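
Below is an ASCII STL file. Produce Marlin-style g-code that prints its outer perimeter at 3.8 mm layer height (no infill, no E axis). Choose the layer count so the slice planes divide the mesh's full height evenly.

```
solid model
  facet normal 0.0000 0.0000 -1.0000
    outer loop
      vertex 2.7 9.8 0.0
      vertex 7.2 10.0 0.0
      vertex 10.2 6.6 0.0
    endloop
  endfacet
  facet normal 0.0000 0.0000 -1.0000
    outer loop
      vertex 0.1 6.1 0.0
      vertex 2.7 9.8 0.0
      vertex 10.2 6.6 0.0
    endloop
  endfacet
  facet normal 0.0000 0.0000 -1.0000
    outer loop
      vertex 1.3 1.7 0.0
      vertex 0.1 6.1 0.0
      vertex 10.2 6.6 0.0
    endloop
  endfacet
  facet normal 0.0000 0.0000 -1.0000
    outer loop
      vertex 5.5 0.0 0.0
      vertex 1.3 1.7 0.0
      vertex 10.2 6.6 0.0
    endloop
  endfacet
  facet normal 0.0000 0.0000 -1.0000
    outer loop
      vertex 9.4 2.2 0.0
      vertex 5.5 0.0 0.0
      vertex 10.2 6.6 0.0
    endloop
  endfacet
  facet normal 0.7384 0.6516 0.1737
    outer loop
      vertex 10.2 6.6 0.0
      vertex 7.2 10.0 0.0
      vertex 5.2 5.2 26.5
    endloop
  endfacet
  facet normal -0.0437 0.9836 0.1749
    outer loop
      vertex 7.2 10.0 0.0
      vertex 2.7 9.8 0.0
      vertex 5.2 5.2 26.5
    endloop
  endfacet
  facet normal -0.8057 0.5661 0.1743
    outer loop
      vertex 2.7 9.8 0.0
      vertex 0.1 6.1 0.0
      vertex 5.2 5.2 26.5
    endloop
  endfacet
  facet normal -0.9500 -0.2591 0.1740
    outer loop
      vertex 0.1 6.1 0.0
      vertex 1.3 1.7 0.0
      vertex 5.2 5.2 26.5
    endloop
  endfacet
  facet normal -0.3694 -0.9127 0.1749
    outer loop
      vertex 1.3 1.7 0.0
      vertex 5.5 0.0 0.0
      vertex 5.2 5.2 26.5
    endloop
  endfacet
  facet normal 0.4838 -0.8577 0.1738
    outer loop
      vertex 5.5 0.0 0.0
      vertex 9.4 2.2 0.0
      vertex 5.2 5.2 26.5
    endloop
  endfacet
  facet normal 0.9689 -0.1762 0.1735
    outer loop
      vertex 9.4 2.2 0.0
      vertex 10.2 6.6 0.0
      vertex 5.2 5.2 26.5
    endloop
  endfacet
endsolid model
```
; perimeter-only toolpath
G21 ; units = mm
G90 ; absolute positioning
G28 ; home
; layer 1
G0 Z3.8
G0 X9.5 Y6.4
G1 X6.9 Y9.3
G1 X3.1 Y9.1
G1 X0.8 Y6.0
G1 X1.9 Y2.2
G1 X5.5 Y0.7
G1 X8.8 Y2.6
G1 X9.5 Y6.4
; layer 2
G0 Z7.6
G0 X8.8 Y6.2
G1 X6.6 Y8.6
G1 X3.4 Y8.5
G1 X1.6 Y5.8
G1 X2.4 Y2.7
G1 X5.4 Y1.5
G1 X8.2 Y3.1
G1 X8.8 Y6.2
; layer 3
G0 Z11.4
G0 X8.1 Y6.0
G1 X6.3 Y7.9
G1 X3.8 Y7.8
G1 X2.3 Y5.7
G1 X3.0 Y3.2
G1 X5.4 Y2.2
G1 X7.6 Y3.5
G1 X8.1 Y6.0
; layer 4
G0 Z15.1
G0 X7.3 Y5.8
G1 X6.1 Y7.3
G1 X4.1 Y7.2
G1 X3.0 Y5.6
G1 X3.5 Y3.7
G1 X5.3 Y3.0
G1 X7.0 Y3.9
G1 X7.3 Y5.8
; layer 5
G0 Z18.9
G0 X6.6 Y5.6
G1 X5.8 Y6.6
G1 X4.5 Y6.5
G1 X3.7 Y5.5
G1 X4.1 Y4.2
G1 X5.3 Y3.7
G1 X6.4 Y4.3
G1 X6.6 Y5.6
; layer 6
G0 Z22.7
G0 X5.9 Y5.4
G1 X5.5 Y5.9
G1 X4.8 Y5.9
G1 X4.5 Y5.3
G1 X4.6 Y4.7
G1 X5.2 Y4.5
G1 X5.8 Y4.8
G1 X5.9 Y5.4
M2 ; end

The solid is a regular 7-sided pyramid, base circumscribed radius ≈ 5.2 mm, apex at z ≈ 26.5 mm. Slicing at Δz = 3.8 mm — 7 equal slices spanning the solid's height, so layer i sits at z = i·h/7 — gives 6 non-empty perimeters. Each is a 7-segment closed polygon; G0 lifts to the layer z and rapids to the start vertex, then G1 traces the edges. The cross-section shrinks linearly with z (the slice at the apex is degenerate and omitted).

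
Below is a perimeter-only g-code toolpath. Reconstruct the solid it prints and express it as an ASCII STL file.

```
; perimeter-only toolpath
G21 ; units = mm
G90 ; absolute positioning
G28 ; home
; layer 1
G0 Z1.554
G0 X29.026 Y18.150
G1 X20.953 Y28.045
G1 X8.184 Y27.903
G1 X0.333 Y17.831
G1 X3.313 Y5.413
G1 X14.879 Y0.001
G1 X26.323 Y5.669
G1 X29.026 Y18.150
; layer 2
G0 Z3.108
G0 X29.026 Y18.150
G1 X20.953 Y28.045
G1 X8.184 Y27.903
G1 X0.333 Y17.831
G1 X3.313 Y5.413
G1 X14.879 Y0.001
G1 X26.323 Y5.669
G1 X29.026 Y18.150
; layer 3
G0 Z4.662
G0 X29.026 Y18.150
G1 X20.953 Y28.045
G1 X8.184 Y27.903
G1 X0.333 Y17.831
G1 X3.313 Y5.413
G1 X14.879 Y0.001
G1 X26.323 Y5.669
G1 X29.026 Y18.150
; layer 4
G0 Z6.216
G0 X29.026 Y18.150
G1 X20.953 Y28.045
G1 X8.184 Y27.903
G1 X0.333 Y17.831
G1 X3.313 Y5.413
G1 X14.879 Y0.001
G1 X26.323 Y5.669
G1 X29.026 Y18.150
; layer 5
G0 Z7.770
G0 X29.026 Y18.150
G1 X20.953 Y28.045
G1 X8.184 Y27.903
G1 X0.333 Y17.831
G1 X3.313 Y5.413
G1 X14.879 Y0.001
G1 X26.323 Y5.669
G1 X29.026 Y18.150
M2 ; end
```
solid part
  facet normal 0.0000 0.0000 -1.0000
    outer loop
      vertex 8.184 27.903 0.000
      vertex 20.953 28.045 0.000
      vertex 29.026 18.150 0.000
    endloop
  endfacet
  facet normal 0.0000 0.0000 -1.0000
    outer loop
      vertex 0.333 17.831 0.000
      vertex 8.184 27.903 0.000
      vertex 29.026 18.150 0.000
    endloop
  endfacet
  facet normal 0.0000 0.0000 -1.0000
    outer loop
      vertex 3.313 5.413 0.000
      vertex 0.333 17.831 0.000
      vertex 29.026 18.150 0.000
    endloop
  endfacet
  facet normal 0.0000 0.0000 -1.0000
    outer loop
      vertex 14.879 0.001 0.000
      vertex 3.313 5.413 0.000
      vertex 29.026 18.150 0.000
    endloop
  endfacet
  facet normal 0.0000 0.0000 -1.0000
    outer loop
      vertex 26.323 5.669 0.000
      vertex 14.879 0.001 0.000
      vertex 29.026 18.150 0.000
    endloop
  endfacet
  facet normal 0.0000 0.0000 1.0000
    outer loop
      vertex 29.026 18.150 7.770
      vertex 20.953 28.045 7.770
      vertex 8.184 27.903 7.770
    endloop
  endfacet
  facet normal 0.0000 0.0000 1.0000
    outer loop
      vertex 29.026 18.150 7.770
      vertex 8.184 27.903 7.770
      vertex 0.333 17.831 7.770
    endloop
  endfacet
  facet normal 0.0000 0.0000 1.0000
    outer loop
      vertex 29.026 18.150 7.770
      vertex 0.333 17.831 7.770
      vertex 3.313 5.413 7.770
    endloop
  endfacet
  facet normal 0.0000 0.0000 1.0000
    outer loop
      vertex 29.026 18.150 7.770
      vertex 3.313 5.413 7.770
      vertex 14.879 0.001 7.770
    endloop
  endfacet
  facet normal 0.0000 0.0000 1.0000
    outer loop
      vertex 29.026 18.150 7.770
      vertex 14.879 0.001 7.770
      vertex 26.323 5.669 7.770
    endloop
  endfacet
  facet normal 0.7748 0.6322 0.0000
    outer loop
      vertex 29.026 18.150 0.000
      vertex 20.953 28.045 0.000
      vertex 20.953 28.045 7.770
    endloop
  endfacet
  facet normal 0.7748 0.6322 0.0000
    outer loop
      vertex 29.026 18.150 0.000
      vertex 20.953 28.045 7.770
      vertex 29.026 18.150 7.770
    endloop
  endfacet
  facet normal -0.0111 0.9999 0.0000
    outer loop
      vertex 20.953 28.045 0.000
      vertex 8.184 27.903 0.000
      vertex 8.184 27.903 7.770
    endloop
  endfacet
  facet normal -0.0111 0.9999 0.0000
    outer loop
      vertex 20.953 28.045 0.000
      vertex 8.184 27.903 7.770
      vertex 20.953 28.045 7.770
    endloop
  endfacet
  facet normal -0.7887 0.6148 0.0000
    outer loop
      vertex 8.184 27.903 0.000
      vertex 0.333 17.831 0.000
      vertex 0.333 17.831 7.770
    endloop
  endfacet
  facet normal -0.7887 0.6148 0.0000
    outer loop
      vertex 8.184 27.903 0.000
      vertex 0.333 17.831 7.770
      vertex 8.184 27.903 7.770
    endloop
  endfacet
  facet normal -0.9724 -0.2333 0.0000
    outer loop
      vertex 0.333 17.831 0.000
      vertex 3.313 5.413 0.000
      vertex 3.313 5.413 7.770
    endloop
  endfacet
  facet normal -0.9724 -0.2333 0.0000
    outer loop
      vertex 0.333 17.831 0.000
      vertex 3.313 5.413 7.770
      vertex 0.333 17.831 7.770
    endloop
  endfacet
  facet normal -0.4238 -0.9057 0.0000
    outer loop
      vertex 3.313 5.413 0.000
      vertex 14.879 0.001 0.000
      vertex 14.879 0.001 7.770
    endloop
  endfacet
  facet normal -0.4238 -0.9057 0.0000
    outer loop
      vertex 3.313 5.413 0.000
      vertex 14.879 0.001 7.770
      vertex 3.313 5.413 7.770
    endloop
  endfacet
  facet normal 0.4438 -0.8961 0.0000
    outer loop
      vertex 14.879 0.001 0.000
      vertex 26.323 5.669 0.000
      vertex 26.323 5.669 7.770
    endloop
  endfacet
  facet normal 0.4438 -0.8961 0.0000
    outer loop
      vertex 14.879 0.001 0.000
      vertex 26.323 5.669 7.770
      vertex 14.879 0.001 7.770
    endloop
  endfacet
  facet normal 0.9773 -0.2117 0.0000
    outer loop
      vertex 26.323 5.669 0.000
      vertex 29.026 18.150 0.000
      vertex 29.026 18.150 7.770
    endloop
  endfacet
  facet normal 0.9773 -0.2117 0.0000
    outer loop
      vertex 26.323 5.669 0.000
      vertex 29.026 18.150 7.770
      vertex 26.323 5.669 7.770
    endloop
  endfacet
endsolid part

The G0 Z moves step by Δz≈1.554 mm. Every layer's G1 loop is the same polygon, so the solid is a straight extrusion of it from z=0 to z≈7.77. Closing with flat bottom and top caps and triangulating gives 24 facets — a regular 7-sided prism (a cylinder approximated with 7 flat sides), circumscribed radius ≈ 14.7 mm, height ≈ 7.77 mm.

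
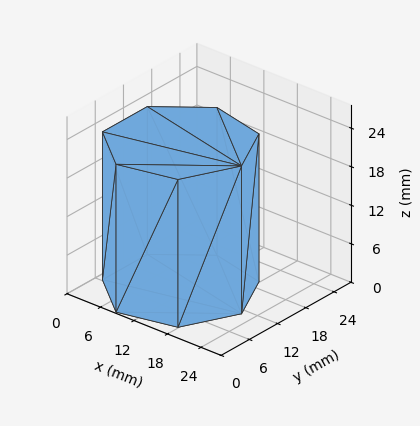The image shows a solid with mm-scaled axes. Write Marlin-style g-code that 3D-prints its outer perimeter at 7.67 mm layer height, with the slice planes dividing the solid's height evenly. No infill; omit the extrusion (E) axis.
Reading the render: the shape is a regular 7-sided prism (a cylinder approximated with 7 flat sides), circumscribed radius ≈ 11 mm, height ≈ 23 mm (dimensions read to the nearest mm from the axis ticks). For the g-code, the solid's height is divided into equal slices at the stated Δz and each level perimeter traced with G1 moves after a G0 lift.

; perimeter-only toolpath
G21 ; units = mm
G90 ; absolute positioning
G28 ; home
; layer 1
G0 Z7.67
G0 X22.00 Y11.00
G1 X17.86 Y19.60
G1 X8.55 Y21.72
G1 X1.09 Y15.77
G1 X1.09 Y6.23
G1 X8.55 Y0.28
G1 X17.86 Y2.40
G1 X22.00 Y11.00
; layer 2
G0 Z15.33
G0 X22.00 Y11.00
G1 X17.86 Y19.60
G1 X8.55 Y21.72
G1 X1.09 Y15.77
G1 X1.09 Y6.23
G1 X8.55 Y0.28
G1 X17.86 Y2.40
G1 X22.00 Y11.00
; layer 3
G0 Z23.00
G0 X22.00 Y11.00
G1 X17.86 Y19.60
G1 X8.55 Y21.72
G1 X1.09 Y15.77
G1 X1.09 Y6.23
G1 X8.55 Y0.28
G1 X17.86 Y2.40
G1 X22.00 Y11.00
M2 ; end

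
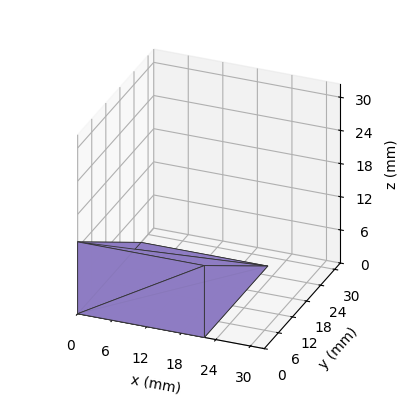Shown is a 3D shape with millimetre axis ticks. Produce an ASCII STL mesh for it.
Reading the render: the shape is a wedge (ramp): 22 × 27 mm base, rising to 13 mm along the y=0 edge and sloping linearly to z=0 at y=27 (dimensions read to the nearest mm from the axis ticks). For the STL, each face is triangulated and given an outward normal.

solid part
  facet normal 0.0000 0.0000 -1.0000
    outer loop
      vertex 22.0 27.0 0.0
      vertex 22.0 0.0 0.0
      vertex 0.0 0.0 0.0
    endloop
  endfacet
  facet normal 0.0000 0.0000 -1.0000
    outer loop
      vertex 0.0 27.0 0.0
      vertex 22.0 27.0 0.0
      vertex 0.0 0.0 0.0
    endloop
  endfacet
  facet normal 0.0000 -1.0000 0.0000
    outer loop
      vertex 0.0 0.0 0.0
      vertex 22.0 0.0 0.0
      vertex 22.0 0.0 13.0
    endloop
  endfacet
  facet normal 0.0000 -1.0000 0.0000
    outer loop
      vertex 0.0 0.0 0.0
      vertex 22.0 0.0 13.0
      vertex 0.0 0.0 13.0
    endloop
  endfacet
  facet normal 0.0000 0.4338 0.9010
    outer loop
      vertex 0.0 0.0 13.0
      vertex 22.0 0.0 13.0
      vertex 22.0 27.0 0.0
    endloop
  endfacet
  facet normal 0.0000 0.4338 0.9010
    outer loop
      vertex 0.0 0.0 13.0
      vertex 22.0 27.0 0.0
      vertex 0.0 27.0 0.0
    endloop
  endfacet
  facet normal -1.0000 0.0000 0.0000
    outer loop
      vertex 0.0 0.0 13.0
      vertex 0.0 27.0 0.0
      vertex 0.0 0.0 0.0
    endloop
  endfacet
  facet normal 1.0000 0.0000 0.0000
    outer loop
      vertex 22.0 0.0 0.0
      vertex 22.0 27.0 0.0
      vertex 22.0 0.0 13.0
    endloop
  endfacet
endsolid part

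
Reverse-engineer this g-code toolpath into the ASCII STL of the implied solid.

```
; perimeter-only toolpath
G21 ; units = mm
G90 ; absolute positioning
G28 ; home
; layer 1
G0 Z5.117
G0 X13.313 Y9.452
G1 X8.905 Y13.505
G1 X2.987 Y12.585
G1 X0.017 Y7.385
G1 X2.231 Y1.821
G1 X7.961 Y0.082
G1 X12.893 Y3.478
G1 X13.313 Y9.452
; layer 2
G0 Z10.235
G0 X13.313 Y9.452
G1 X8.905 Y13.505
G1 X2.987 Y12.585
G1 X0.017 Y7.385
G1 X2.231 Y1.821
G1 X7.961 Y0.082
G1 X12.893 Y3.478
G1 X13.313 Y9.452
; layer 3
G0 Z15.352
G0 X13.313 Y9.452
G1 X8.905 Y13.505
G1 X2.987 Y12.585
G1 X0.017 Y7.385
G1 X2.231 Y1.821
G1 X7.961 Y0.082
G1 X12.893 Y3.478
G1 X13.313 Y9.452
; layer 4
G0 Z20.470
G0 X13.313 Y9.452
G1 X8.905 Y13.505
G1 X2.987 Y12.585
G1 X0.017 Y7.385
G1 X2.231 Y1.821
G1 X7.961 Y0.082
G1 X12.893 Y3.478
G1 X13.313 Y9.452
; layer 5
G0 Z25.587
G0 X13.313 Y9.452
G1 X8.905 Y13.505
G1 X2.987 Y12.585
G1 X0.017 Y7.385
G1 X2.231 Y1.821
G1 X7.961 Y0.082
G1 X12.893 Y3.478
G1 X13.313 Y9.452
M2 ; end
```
solid part
  facet normal 0.0000 0.0000 -1.0000
    outer loop
      vertex 2.987 12.585 0.000
      vertex 8.905 13.505 0.000
      vertex 13.313 9.452 0.000
    endloop
  endfacet
  facet normal 0.0000 0.0000 -1.0000
    outer loop
      vertex 0.017 7.385 0.000
      vertex 2.987 12.585 0.000
      vertex 13.313 9.452 0.000
    endloop
  endfacet
  facet normal 0.0000 0.0000 -1.0000
    outer loop
      vertex 2.231 1.821 0.000
      vertex 0.017 7.385 0.000
      vertex 13.313 9.452 0.000
    endloop
  endfacet
  facet normal 0.0000 0.0000 -1.0000
    outer loop
      vertex 7.961 0.082 0.000
      vertex 2.231 1.821 0.000
      vertex 13.313 9.452 0.000
    endloop
  endfacet
  facet normal 0.0000 0.0000 -1.0000
    outer loop
      vertex 12.893 3.478 0.000
      vertex 7.961 0.082 0.000
      vertex 13.313 9.452 0.000
    endloop
  endfacet
  facet normal 0.0000 0.0000 1.0000
    outer loop
      vertex 13.313 9.452 25.587
      vertex 8.905 13.505 25.587
      vertex 2.987 12.585 25.587
    endloop
  endfacet
  facet normal 0.0000 0.0000 1.0000
    outer loop
      vertex 13.313 9.452 25.587
      vertex 2.987 12.585 25.587
      vertex 0.017 7.385 25.587
    endloop
  endfacet
  facet normal 0.0000 0.0000 1.0000
    outer loop
      vertex 13.313 9.452 25.587
      vertex 0.017 7.385 25.587
      vertex 2.231 1.821 25.587
    endloop
  endfacet
  facet normal 0.0000 0.0000 1.0000
    outer loop
      vertex 13.313 9.452 25.587
      vertex 2.231 1.821 25.587
      vertex 7.961 0.082 25.587
    endloop
  endfacet
  facet normal 0.0000 0.0000 1.0000
    outer loop
      vertex 13.313 9.452 25.587
      vertex 7.961 0.082 25.587
      vertex 12.893 3.478 25.587
    endloop
  endfacet
  facet normal 0.6768 0.7361 0.0000
    outer loop
      vertex 13.313 9.452 0.000
      vertex 8.905 13.505 0.000
      vertex 8.905 13.505 25.587
    endloop
  endfacet
  facet normal 0.6768 0.7361 0.0000
    outer loop
      vertex 13.313 9.452 0.000
      vertex 8.905 13.505 25.587
      vertex 13.313 9.452 25.587
    endloop
  endfacet
  facet normal -0.1536 0.9881 0.0000
    outer loop
      vertex 8.905 13.505 0.000
      vertex 2.987 12.585 0.000
      vertex 2.987 12.585 25.587
    endloop
  endfacet
  facet normal -0.1536 0.9881 0.0000
    outer loop
      vertex 8.905 13.505 0.000
      vertex 2.987 12.585 25.587
      vertex 8.905 13.505 25.587
    endloop
  endfacet
  facet normal -0.8683 0.4960 0.0000
    outer loop
      vertex 2.987 12.585 0.000
      vertex 0.017 7.385 0.000
      vertex 0.017 7.385 25.587
    endloop
  endfacet
  facet normal -0.8683 0.4960 0.0000
    outer loop
      vertex 2.987 12.585 0.000
      vertex 0.017 7.385 25.587
      vertex 2.987 12.585 25.587
    endloop
  endfacet
  facet normal -0.9291 -0.3697 0.0000
    outer loop
      vertex 0.017 7.385 0.000
      vertex 2.231 1.821 0.000
      vertex 2.231 1.821 25.587
    endloop
  endfacet
  facet normal -0.9291 -0.3697 0.0000
    outer loop
      vertex 0.017 7.385 0.000
      vertex 2.231 1.821 25.587
      vertex 0.017 7.385 25.587
    endloop
  endfacet
  facet normal -0.2904 -0.9569 0.0000
    outer loop
      vertex 2.231 1.821 0.000
      vertex 7.961 0.082 0.000
      vertex 7.961 0.082 25.587
    endloop
  endfacet
  facet normal -0.2904 -0.9569 0.0000
    outer loop
      vertex 2.231 1.821 0.000
      vertex 7.961 0.082 25.587
      vertex 2.231 1.821 25.587
    endloop
  endfacet
  facet normal 0.5671 -0.8236 0.0000
    outer loop
      vertex 7.961 0.082 0.000
      vertex 12.893 3.478 0.000
      vertex 12.893 3.478 25.587
    endloop
  endfacet
  facet normal 0.5671 -0.8236 0.0000
    outer loop
      vertex 7.961 0.082 0.000
      vertex 12.893 3.478 25.587
      vertex 7.961 0.082 25.587
    endloop
  endfacet
  facet normal 0.9975 -0.0701 0.0000
    outer loop
      vertex 12.893 3.478 0.000
      vertex 13.313 9.452 0.000
      vertex 13.313 9.452 25.587
    endloop
  endfacet
  facet normal 0.9975 -0.0701 0.0000
    outer loop
      vertex 12.893 3.478 0.000
      vertex 13.313 9.452 25.587
      vertex 12.893 3.478 25.587
    endloop
  endfacet
endsolid part

The G0 Z moves step by Δz≈5.117 mm. Every layer's G1 loop is the same polygon, so the solid is a straight extrusion of it from z=0 to z≈25.6. Closing with flat bottom and top caps and triangulating gives 24 facets — a regular 7-sided prism (a cylinder approximated with 7 flat sides), circumscribed radius ≈ 6.9 mm, height ≈ 25.6 mm.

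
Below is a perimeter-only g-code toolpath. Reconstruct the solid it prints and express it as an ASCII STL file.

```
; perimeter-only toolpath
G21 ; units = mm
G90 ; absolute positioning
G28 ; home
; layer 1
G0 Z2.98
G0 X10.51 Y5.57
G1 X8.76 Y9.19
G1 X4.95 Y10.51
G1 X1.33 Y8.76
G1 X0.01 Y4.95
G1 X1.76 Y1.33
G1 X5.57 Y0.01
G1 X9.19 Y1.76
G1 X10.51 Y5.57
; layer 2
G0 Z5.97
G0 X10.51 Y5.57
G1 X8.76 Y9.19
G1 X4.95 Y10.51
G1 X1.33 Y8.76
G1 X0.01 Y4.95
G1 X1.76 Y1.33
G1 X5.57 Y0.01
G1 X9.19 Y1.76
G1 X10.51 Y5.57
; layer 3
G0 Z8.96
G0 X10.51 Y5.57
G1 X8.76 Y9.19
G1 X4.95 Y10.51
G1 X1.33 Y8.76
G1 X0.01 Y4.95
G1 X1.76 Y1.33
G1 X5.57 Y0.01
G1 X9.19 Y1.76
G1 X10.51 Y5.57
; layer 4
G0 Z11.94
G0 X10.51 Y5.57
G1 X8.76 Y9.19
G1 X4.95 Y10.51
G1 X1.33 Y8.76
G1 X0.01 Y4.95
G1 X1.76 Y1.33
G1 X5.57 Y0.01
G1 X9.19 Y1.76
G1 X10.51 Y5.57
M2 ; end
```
solid part
  facet normal 0.0000 0.0000 -1.0000
    outer loop
      vertex 4.95 10.51 0.00
      vertex 8.76 9.19 0.00
      vertex 10.51 5.57 0.00
    endloop
  endfacet
  facet normal 0.0000 0.0000 -1.0000
    outer loop
      vertex 1.33 8.76 0.00
      vertex 4.95 10.51 0.00
      vertex 10.51 5.57 0.00
    endloop
  endfacet
  facet normal 0.0000 0.0000 -1.0000
    outer loop
      vertex 0.01 4.95 0.00
      vertex 1.33 8.76 0.00
      vertex 10.51 5.57 0.00
    endloop
  endfacet
  facet normal 0.0000 0.0000 -1.0000
    outer loop
      vertex 1.76 1.33 0.00
      vertex 0.01 4.95 0.00
      vertex 10.51 5.57 0.00
    endloop
  endfacet
  facet normal 0.0000 0.0000 -1.0000
    outer loop
      vertex 5.57 0.01 0.00
      vertex 1.76 1.33 0.00
      vertex 10.51 5.57 0.00
    endloop
  endfacet
  facet normal 0.0000 0.0000 -1.0000
    outer loop
      vertex 9.19 1.76 0.00
      vertex 5.57 0.01 0.00
      vertex 10.51 5.57 0.00
    endloop
  endfacet
  facet normal 0.0000 0.0000 1.0000
    outer loop
      vertex 10.51 5.57 11.94
      vertex 8.76 9.19 11.94
      vertex 4.95 10.51 11.94
    endloop
  endfacet
  facet normal 0.0000 0.0000 1.0000
    outer loop
      vertex 10.51 5.57 11.94
      vertex 4.95 10.51 11.94
      vertex 1.33 8.76 11.94
    endloop
  endfacet
  facet normal 0.0000 0.0000 1.0000
    outer loop
      vertex 10.51 5.57 11.94
      vertex 1.33 8.76 11.94
      vertex 0.01 4.95 11.94
    endloop
  endfacet
  facet normal 0.0000 0.0000 1.0000
    outer loop
      vertex 10.51 5.57 11.94
      vertex 0.01 4.95 11.94
      vertex 1.76 1.33 11.94
    endloop
  endfacet
  facet normal 0.0000 0.0000 1.0000
    outer loop
      vertex 10.51 5.57 11.94
      vertex 1.76 1.33 11.94
      vertex 5.57 0.01 11.94
    endloop
  endfacet
  facet normal 0.0000 0.0000 1.0000
    outer loop
      vertex 10.51 5.57 11.94
      vertex 5.57 0.01 11.94
      vertex 9.19 1.76 11.94
    endloop
  endfacet
  facet normal 0.9003 0.4352 0.0000
    outer loop
      vertex 10.51 5.57 0.00
      vertex 8.76 9.19 0.00
      vertex 8.76 9.19 11.94
    endloop
  endfacet
  facet normal 0.9003 0.4352 0.0000
    outer loop
      vertex 10.51 5.57 0.00
      vertex 8.76 9.19 11.94
      vertex 10.51 5.57 11.94
    endloop
  endfacet
  facet normal 0.3274 0.9449 0.0000
    outer loop
      vertex 8.76 9.19 0.00
      vertex 4.95 10.51 0.00
      vertex 4.95 10.51 11.94
    endloop
  endfacet
  facet normal 0.3274 0.9449 0.0000
    outer loop
      vertex 8.76 9.19 0.00
      vertex 4.95 10.51 11.94
      vertex 8.76 9.19 11.94
    endloop
  endfacet
  facet normal -0.4352 0.9003 0.0000
    outer loop
      vertex 4.95 10.51 0.00
      vertex 1.33 8.76 0.00
      vertex 1.33 8.76 11.94
    endloop
  endfacet
  facet normal -0.4352 0.9003 0.0000
    outer loop
      vertex 4.95 10.51 0.00
      vertex 1.33 8.76 11.94
      vertex 4.95 10.51 11.94
    endloop
  endfacet
  facet normal -0.9449 0.3274 0.0000
    outer loop
      vertex 1.33 8.76 0.00
      vertex 0.01 4.95 0.00
      vertex 0.01 4.95 11.94
    endloop
  endfacet
  facet normal -0.9449 0.3274 0.0000
    outer loop
      vertex 1.33 8.76 0.00
      vertex 0.01 4.95 11.94
      vertex 1.33 8.76 11.94
    endloop
  endfacet
  facet normal -0.9003 -0.4352 0.0000
    outer loop
      vertex 0.01 4.95 0.00
      vertex 1.76 1.33 0.00
      vertex 1.76 1.33 11.94
    endloop
  endfacet
  facet normal -0.9003 -0.4352 0.0000
    outer loop
      vertex 0.01 4.95 0.00
      vertex 1.76 1.33 11.94
      vertex 0.01 4.95 11.94
    endloop
  endfacet
  facet normal -0.3274 -0.9449 0.0000
    outer loop
      vertex 1.76 1.33 0.00
      vertex 5.57 0.01 0.00
      vertex 5.57 0.01 11.94
    endloop
  endfacet
  facet normal -0.3274 -0.9449 0.0000
    outer loop
      vertex 1.76 1.33 0.00
      vertex 5.57 0.01 11.94
      vertex 1.76 1.33 11.94
    endloop
  endfacet
  facet normal 0.4352 -0.9003 0.0000
    outer loop
      vertex 5.57 0.01 0.00
      vertex 9.19 1.76 0.00
      vertex 9.19 1.76 11.94
    endloop
  endfacet
  facet normal 0.4352 -0.9003 0.0000
    outer loop
      vertex 5.57 0.01 0.00
      vertex 9.19 1.76 11.94
      vertex 5.57 0.01 11.94
    endloop
  endfacet
  facet normal 0.9449 -0.3274 0.0000
    outer loop
      vertex 9.19 1.76 0.00
      vertex 10.51 5.57 0.00
      vertex 10.51 5.57 11.94
    endloop
  endfacet
  facet normal 0.9449 -0.3274 0.0000
    outer loop
      vertex 9.19 1.76 0.00
      vertex 10.51 5.57 11.94
      vertex 9.19 1.76 11.94
    endloop
  endfacet
endsolid part

The G0 Z moves step by Δz≈2.98 mm. Every layer's G1 loop is the same polygon, so the solid is a straight extrusion of it from z=0 to z≈11.9. Closing with flat bottom and top caps and triangulating gives 28 facets — a regular 8-sided prism (a cylinder approximated with 8 flat sides), circumscribed radius ≈ 5.26 mm, height ≈ 11.9 mm.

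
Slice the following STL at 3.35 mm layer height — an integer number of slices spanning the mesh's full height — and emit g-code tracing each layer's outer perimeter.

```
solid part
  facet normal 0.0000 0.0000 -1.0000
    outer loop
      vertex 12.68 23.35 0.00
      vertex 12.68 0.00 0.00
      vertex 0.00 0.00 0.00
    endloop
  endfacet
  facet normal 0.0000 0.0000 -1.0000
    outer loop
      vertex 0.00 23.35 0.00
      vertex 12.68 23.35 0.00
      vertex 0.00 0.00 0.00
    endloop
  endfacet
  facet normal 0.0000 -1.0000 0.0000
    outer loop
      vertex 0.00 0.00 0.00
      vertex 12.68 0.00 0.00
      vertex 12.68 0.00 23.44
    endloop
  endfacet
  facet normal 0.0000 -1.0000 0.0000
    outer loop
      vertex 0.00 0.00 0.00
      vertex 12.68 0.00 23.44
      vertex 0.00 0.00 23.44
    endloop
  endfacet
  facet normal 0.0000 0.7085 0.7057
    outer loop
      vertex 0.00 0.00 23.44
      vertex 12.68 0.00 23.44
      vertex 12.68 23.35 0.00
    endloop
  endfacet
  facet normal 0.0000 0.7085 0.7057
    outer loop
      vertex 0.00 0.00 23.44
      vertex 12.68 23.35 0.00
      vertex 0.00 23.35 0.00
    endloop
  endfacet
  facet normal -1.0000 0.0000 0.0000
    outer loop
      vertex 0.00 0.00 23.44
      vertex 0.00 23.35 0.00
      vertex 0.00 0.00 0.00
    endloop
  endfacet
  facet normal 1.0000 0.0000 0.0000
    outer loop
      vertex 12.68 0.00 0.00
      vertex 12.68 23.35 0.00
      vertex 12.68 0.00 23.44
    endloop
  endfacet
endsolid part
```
; perimeter-only toolpath
G21 ; units = mm
G90 ; absolute positioning
G28 ; home
; layer 1
G0 Z3.35
G0 X0.00 Y0.00
G1 X12.68 Y0.00
G1 X12.68 Y20.01
G1 X0.00 Y20.01
G1 X0.00 Y0.00
; layer 2
G0 Z6.70
G0 X0.00 Y0.00
G1 X12.68 Y0.00
G1 X12.68 Y16.68
G1 X0.00 Y16.68
G1 X0.00 Y0.00
; layer 3
G0 Z10.05
G0 X0.00 Y0.00
G1 X12.68 Y0.00
G1 X12.68 Y13.34
G1 X0.00 Y13.34
G1 X0.00 Y0.00
; layer 4
G0 Z13.39
G0 X0.00 Y0.00
G1 X12.68 Y0.00
G1 X12.68 Y10.01
G1 X0.00 Y10.01
G1 X0.00 Y0.00
; layer 5
G0 Z16.74
G0 X0.00 Y0.00
G1 X12.68 Y0.00
G1 X12.68 Y6.67
G1 X0.00 Y6.67
G1 X0.00 Y0.00
; layer 6
G0 Z20.09
G0 X0.00 Y0.00
G1 X12.68 Y0.00
G1 X12.68 Y3.34
G1 X0.00 Y3.34
G1 X0.00 Y0.00
M2 ; end

The solid is a wedge (ramp): 12.7 × 23.4 mm base, rising to 23.4 mm along the y=0 edge and sloping linearly to z=0 at y=23.4. Slicing at Δz = 3.35 mm — 7 equal slices spanning the solid's height, so layer i sits at z = i·h/7 — gives 6 non-empty perimeters. Each is a 4-segment closed polygon; G0 lifts to the layer z and rapids to the start vertex, then G1 traces the edges. The cross-section shrinks linearly with z (the slice at the apex is degenerate and omitted).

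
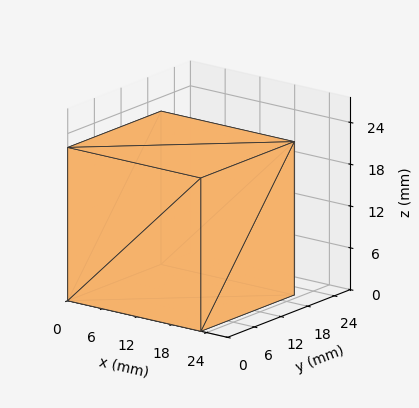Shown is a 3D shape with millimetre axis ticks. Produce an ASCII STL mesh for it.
Reading the render: the shape is a rectangular box, roughly 23 × 21 mm footprint and 22 mm tall (dimensions read to the nearest mm from the axis ticks). For the STL, each face is triangulated and given an outward normal.

solid part
  facet normal 0.0000 0.0000 -1.0000
    outer loop
      vertex 23.0 21.0 0.0
      vertex 23.0 0.0 0.0
      vertex 0.0 0.0 0.0
    endloop
  endfacet
  facet normal 0.0000 0.0000 -1.0000
    outer loop
      vertex 0.0 21.0 0.0
      vertex 23.0 21.0 0.0
      vertex 0.0 0.0 0.0
    endloop
  endfacet
  facet normal 0.0000 0.0000 1.0000
    outer loop
      vertex 0.0 0.0 22.0
      vertex 23.0 0.0 22.0
      vertex 23.0 21.0 22.0
    endloop
  endfacet
  facet normal 0.0000 0.0000 1.0000
    outer loop
      vertex 0.0 0.0 22.0
      vertex 23.0 21.0 22.0
      vertex 0.0 21.0 22.0
    endloop
  endfacet
  facet normal 0.0000 -1.0000 0.0000
    outer loop
      vertex 0.0 0.0 0.0
      vertex 23.0 0.0 0.0
      vertex 23.0 0.0 22.0
    endloop
  endfacet
  facet normal 0.0000 -1.0000 0.0000
    outer loop
      vertex 0.0 0.0 0.0
      vertex 23.0 0.0 22.0
      vertex 0.0 0.0 22.0
    endloop
  endfacet
  facet normal 0.0000 1.0000 0.0000
    outer loop
      vertex 23.0 21.0 22.0
      vertex 23.0 21.0 0.0
      vertex 0.0 21.0 0.0
    endloop
  endfacet
  facet normal 0.0000 1.0000 0.0000
    outer loop
      vertex 0.0 21.0 22.0
      vertex 23.0 21.0 22.0
      vertex 0.0 21.0 0.0
    endloop
  endfacet
  facet normal -1.0000 0.0000 0.0000
    outer loop
      vertex 0.0 21.0 22.0
      vertex 0.0 21.0 0.0
      vertex 0.0 0.0 0.0
    endloop
  endfacet
  facet normal -1.0000 0.0000 0.0000
    outer loop
      vertex 0.0 0.0 22.0
      vertex 0.0 21.0 22.0
      vertex 0.0 0.0 0.0
    endloop
  endfacet
  facet normal 1.0000 0.0000 0.0000
    outer loop
      vertex 23.0 0.0 0.0
      vertex 23.0 21.0 0.0
      vertex 23.0 21.0 22.0
    endloop
  endfacet
  facet normal 1.0000 0.0000 0.0000
    outer loop
      vertex 23.0 0.0 0.0
      vertex 23.0 21.0 22.0
      vertex 23.0 0.0 22.0
    endloop
  endfacet
endsolid part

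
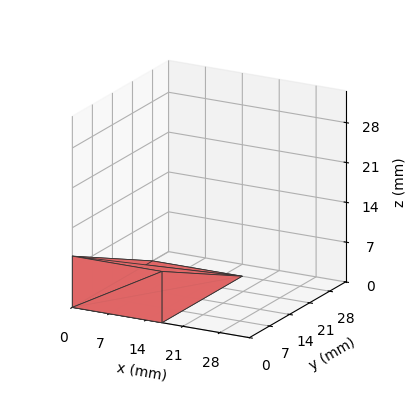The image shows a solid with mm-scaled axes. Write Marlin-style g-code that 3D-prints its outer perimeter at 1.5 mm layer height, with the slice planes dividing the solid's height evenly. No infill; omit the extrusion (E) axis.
Reading the render: the shape is a wedge (ramp): 17 × 28 mm base, rising to 9 mm along the y=0 edge and sloping linearly to z=0 at y=28 (dimensions read to the nearest mm from the axis ticks). For the g-code, the solid's height is divided into equal slices at the stated Δz and each level perimeter traced with G1 moves after a G0 lift.

; perimeter-only toolpath
G21 ; units = mm
G90 ; absolute positioning
G28 ; home
; layer 1
G0 Z1.5
G0 X0.0 Y0.0
G1 X17.0 Y0.0
G1 X17.0 Y23.3
G1 X0.0 Y23.3
G1 X0.0 Y0.0
; layer 2
G0 Z3.0
G0 X0.0 Y0.0
G1 X17.0 Y0.0
G1 X17.0 Y18.7
G1 X0.0 Y18.7
G1 X0.0 Y0.0
; layer 3
G0 Z4.5
G0 X0.0 Y0.0
G1 X17.0 Y0.0
G1 X17.0 Y14.0
G1 X0.0 Y14.0
G1 X0.0 Y0.0
; layer 4
G0 Z6.0
G0 X0.0 Y0.0
G1 X17.0 Y0.0
G1 X17.0 Y9.3
G1 X0.0 Y9.3
G1 X0.0 Y0.0
; layer 5
G0 Z7.5
G0 X0.0 Y0.0
G1 X17.0 Y0.0
G1 X17.0 Y4.7
G1 X0.0 Y4.7
G1 X0.0 Y0.0
M2 ; end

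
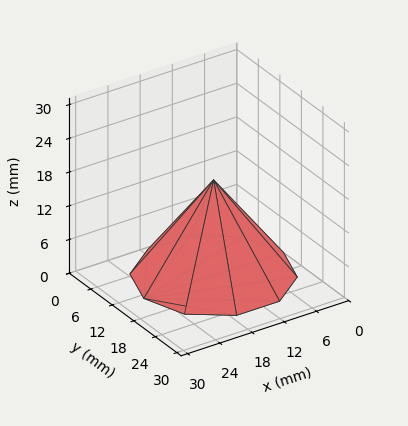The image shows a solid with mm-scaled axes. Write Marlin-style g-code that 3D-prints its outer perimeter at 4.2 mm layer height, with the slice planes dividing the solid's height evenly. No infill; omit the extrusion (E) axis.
Reading the render: the shape is a regular 10-sided pyramid, base circumscribed radius ≈ 13 mm, apex at z ≈ 17 mm (dimensions read to the nearest mm from the axis ticks). For the g-code, the solid's height is divided into equal slices at the stated Δz and each level perimeter traced with G1 moves after a G0 lift.

; perimeter-only toolpath
G21 ; units = mm
G90 ; absolute positioning
G28 ; home
; layer 1
G0 Z4.2
G0 X22.8 Y13.0
G1 X20.9 Y18.7
G1 X16.0 Y22.3
G1 X10.0 Y22.3
G1 X5.1 Y18.7
G1 X3.2 Y13.0
G1 X5.1 Y7.3
G1 X10.0 Y3.7
G1 X16.0 Y3.7
G1 X20.9 Y7.3
G1 X22.8 Y13.0
; layer 2
G0 Z8.5
G0 X19.5 Y13.0
G1 X18.2 Y16.8
G1 X15.0 Y19.2
G1 X11.0 Y19.2
G1 X7.8 Y16.8
G1 X6.5 Y13.0
G1 X7.8 Y9.2
G1 X11.0 Y6.8
G1 X15.0 Y6.8
G1 X18.2 Y9.2
G1 X19.5 Y13.0
; layer 3
G0 Z12.8
G0 X16.2 Y13.0
G1 X15.6 Y14.9
G1 X14.0 Y16.1
G1 X12.0 Y16.1
G1 X10.4 Y14.9
G1 X9.8 Y13.0
G1 X10.4 Y11.1
G1 X12.0 Y9.9
G1 X14.0 Y9.9
G1 X15.6 Y11.1
G1 X16.2 Y13.0
M2 ; end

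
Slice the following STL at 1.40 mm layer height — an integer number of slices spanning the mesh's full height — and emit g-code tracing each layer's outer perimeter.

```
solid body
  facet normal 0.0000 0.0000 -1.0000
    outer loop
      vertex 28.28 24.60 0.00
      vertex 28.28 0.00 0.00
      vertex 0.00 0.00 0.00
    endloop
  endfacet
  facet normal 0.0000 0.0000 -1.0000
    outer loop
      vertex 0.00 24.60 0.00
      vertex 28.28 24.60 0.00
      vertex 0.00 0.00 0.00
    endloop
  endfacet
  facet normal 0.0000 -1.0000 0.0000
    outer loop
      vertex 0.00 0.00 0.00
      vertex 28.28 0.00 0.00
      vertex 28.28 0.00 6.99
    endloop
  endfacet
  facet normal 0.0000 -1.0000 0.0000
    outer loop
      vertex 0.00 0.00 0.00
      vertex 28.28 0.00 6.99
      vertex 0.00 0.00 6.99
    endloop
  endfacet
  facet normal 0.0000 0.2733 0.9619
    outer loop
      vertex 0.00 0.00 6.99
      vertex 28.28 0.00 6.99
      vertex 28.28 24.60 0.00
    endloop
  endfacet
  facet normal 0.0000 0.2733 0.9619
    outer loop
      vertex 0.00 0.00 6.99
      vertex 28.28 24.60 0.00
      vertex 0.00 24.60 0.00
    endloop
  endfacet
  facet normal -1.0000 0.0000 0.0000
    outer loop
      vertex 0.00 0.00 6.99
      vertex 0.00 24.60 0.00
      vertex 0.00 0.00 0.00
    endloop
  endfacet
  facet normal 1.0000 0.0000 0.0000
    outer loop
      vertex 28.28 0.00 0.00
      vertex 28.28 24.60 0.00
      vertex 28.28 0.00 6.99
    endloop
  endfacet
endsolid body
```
; perimeter-only toolpath
G21 ; units = mm
G90 ; absolute positioning
G28 ; home
; layer 1
G0 Z1.40
G0 X0.00 Y0.00
G1 X28.28 Y0.00
G1 X28.28 Y19.68
G1 X0.00 Y19.68
G1 X0.00 Y0.00
; layer 2
G0 Z2.80
G0 X0.00 Y0.00
G1 X28.28 Y0.00
G1 X28.28 Y14.76
G1 X0.00 Y14.76
G1 X0.00 Y0.00
; layer 3
G0 Z4.19
G0 X0.00 Y0.00
G1 X28.28 Y0.00
G1 X28.28 Y9.84
G1 X0.00 Y9.84
G1 X0.00 Y0.00
; layer 4
G0 Z5.59
G0 X0.00 Y0.00
G1 X28.28 Y0.00
G1 X28.28 Y4.92
G1 X0.00 Y4.92
G1 X0.00 Y0.00
M2 ; end

The solid is a wedge (ramp): 28.3 × 24.6 mm base, rising to 6.99 mm along the y=0 edge and sloping linearly to z=0 at y=24.6. Slicing at Δz = 1.40 mm — 5 equal slices spanning the solid's height, so layer i sits at z = i·h/5 — gives 4 non-empty perimeters. Each is a 4-segment closed polygon; G0 lifts to the layer z and rapids to the start vertex, then G1 traces the edges. The cross-section shrinks linearly with z (the slice at the apex is degenerate and omitted).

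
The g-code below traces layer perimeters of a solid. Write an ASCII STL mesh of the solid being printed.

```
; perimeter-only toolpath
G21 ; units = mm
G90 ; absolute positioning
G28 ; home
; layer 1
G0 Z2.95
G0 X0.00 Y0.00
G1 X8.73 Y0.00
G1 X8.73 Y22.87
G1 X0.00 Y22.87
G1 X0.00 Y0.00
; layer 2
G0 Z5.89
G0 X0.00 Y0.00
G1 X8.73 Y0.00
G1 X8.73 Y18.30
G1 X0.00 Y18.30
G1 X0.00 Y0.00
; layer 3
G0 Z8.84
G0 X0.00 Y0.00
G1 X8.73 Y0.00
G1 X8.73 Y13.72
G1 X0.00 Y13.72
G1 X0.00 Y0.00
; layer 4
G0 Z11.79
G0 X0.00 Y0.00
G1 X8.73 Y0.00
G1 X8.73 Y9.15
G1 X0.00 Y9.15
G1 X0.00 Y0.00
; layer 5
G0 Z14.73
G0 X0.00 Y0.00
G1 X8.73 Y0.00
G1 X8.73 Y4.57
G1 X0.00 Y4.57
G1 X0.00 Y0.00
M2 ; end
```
solid part
  facet normal 0.0000 0.0000 -1.0000
    outer loop
      vertex 8.73 27.45 0.00
      vertex 8.73 0.00 0.00
      vertex 0.00 0.00 0.00
    endloop
  endfacet
  facet normal 0.0000 0.0000 -1.0000
    outer loop
      vertex 0.00 27.45 0.00
      vertex 8.73 27.45 0.00
      vertex 0.00 0.00 0.00
    endloop
  endfacet
  facet normal 0.0000 -1.0000 0.0000
    outer loop
      vertex 0.00 0.00 0.00
      vertex 8.73 0.00 0.00
      vertex 8.73 0.00 17.68
    endloop
  endfacet
  facet normal 0.0000 -1.0000 0.0000
    outer loop
      vertex 0.00 0.00 0.00
      vertex 8.73 0.00 17.68
      vertex 0.00 0.00 17.68
    endloop
  endfacet
  facet normal 0.0000 0.5415 0.8407
    outer loop
      vertex 0.00 0.00 17.68
      vertex 8.73 0.00 17.68
      vertex 8.73 27.45 0.00
    endloop
  endfacet
  facet normal 0.0000 0.5415 0.8407
    outer loop
      vertex 0.00 0.00 17.68
      vertex 8.73 27.45 0.00
      vertex 0.00 27.45 0.00
    endloop
  endfacet
  facet normal -1.0000 0.0000 0.0000
    outer loop
      vertex 0.00 0.00 17.68
      vertex 0.00 27.45 0.00
      vertex 0.00 0.00 0.00
    endloop
  endfacet
  facet normal 1.0000 0.0000 0.0000
    outer loop
      vertex 8.73 0.00 0.00
      vertex 8.73 27.45 0.00
      vertex 8.73 0.00 17.68
    endloop
  endfacet
endsolid part

The G0 Z moves step by Δz≈2.95 mm. The G1 loops shrink linearly with z, so the solid tapers from its base footprint up to z≈17.7. Closing with a flat bottom cap and the tapered top and triangulating gives 8 facets — a wedge (ramp): 8.73 × 27.4 mm base, rising to 17.7 mm along the y=0 edge and sloping linearly to z=0 at y=27.4.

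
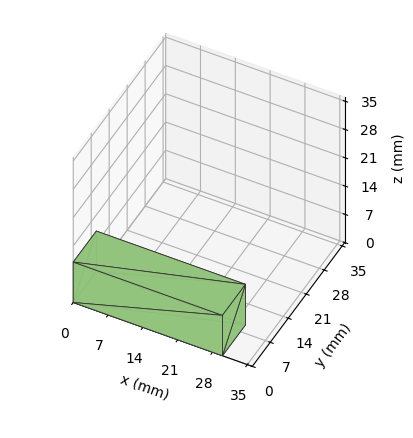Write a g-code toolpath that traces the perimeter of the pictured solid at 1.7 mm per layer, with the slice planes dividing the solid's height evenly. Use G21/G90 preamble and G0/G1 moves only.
Reading the render: the shape is a rectangular box, roughly 30 × 9 mm footprint and 10 mm tall (dimensions read to the nearest mm from the axis ticks). For the g-code, the solid's height is divided into equal slices at the stated Δz and each level perimeter traced with G1 moves after a G0 lift.

; perimeter-only toolpath
G21 ; units = mm
G90 ; absolute positioning
G28 ; home
; layer 1
G0 Z1.7
G0 X0.0 Y0.0
G1 X30.0 Y0.0
G1 X30.0 Y9.0
G1 X0.0 Y9.0
G1 X0.0 Y0.0
; layer 2
G0 Z3.3
G0 X0.0 Y0.0
G1 X30.0 Y0.0
G1 X30.0 Y9.0
G1 X0.0 Y9.0
G1 X0.0 Y0.0
; layer 3
G0 Z5.0
G0 X0.0 Y0.0
G1 X30.0 Y0.0
G1 X30.0 Y9.0
G1 X0.0 Y9.0
G1 X0.0 Y0.0
; layer 4
G0 Z6.7
G0 X0.0 Y0.0
G1 X30.0 Y0.0
G1 X30.0 Y9.0
G1 X0.0 Y9.0
G1 X0.0 Y0.0
; layer 5
G0 Z8.3
G0 X0.0 Y0.0
G1 X30.0 Y0.0
G1 X30.0 Y9.0
G1 X0.0 Y9.0
G1 X0.0 Y0.0
; layer 6
G0 Z10.0
G0 X0.0 Y0.0
G1 X30.0 Y0.0
G1 X30.0 Y9.0
G1 X0.0 Y9.0
G1 X0.0 Y0.0
M2 ; end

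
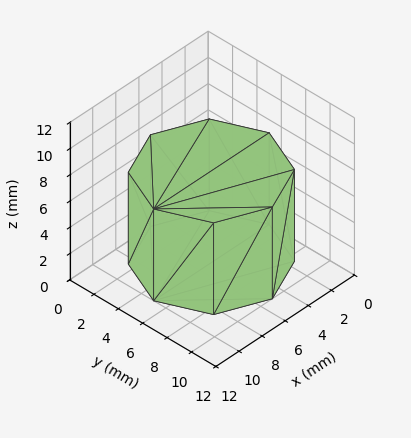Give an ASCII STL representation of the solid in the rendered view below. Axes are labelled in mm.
Reading the render: the shape is a regular 8-sided prism (a cylinder approximated with 8 flat sides), circumscribed radius ≈ 5 mm, height ≈ 7 mm (dimensions read to the nearest mm from the axis ticks). For the STL, each face is triangulated and given an outward normal.

solid part
  facet normal 0.0000 0.0000 -1.0000
    outer loop
      vertex 5.0 10.0 0.0
      vertex 8.5 8.5 0.0
      vertex 10.0 5.0 0.0
    endloop
  endfacet
  facet normal 0.0000 0.0000 -1.0000
    outer loop
      vertex 1.5 8.5 0.0
      vertex 5.0 10.0 0.0
      vertex 10.0 5.0 0.0
    endloop
  endfacet
  facet normal 0.0000 0.0000 -1.0000
    outer loop
      vertex 0.0 5.0 0.0
      vertex 1.5 8.5 0.0
      vertex 10.0 5.0 0.0
    endloop
  endfacet
  facet normal 0.0000 0.0000 -1.0000
    outer loop
      vertex 1.5 1.5 0.0
      vertex 0.0 5.0 0.0
      vertex 10.0 5.0 0.0
    endloop
  endfacet
  facet normal 0.0000 0.0000 -1.0000
    outer loop
      vertex 5.0 0.0 0.0
      vertex 1.5 1.5 0.0
      vertex 10.0 5.0 0.0
    endloop
  endfacet
  facet normal 0.0000 0.0000 -1.0000
    outer loop
      vertex 8.5 1.5 0.0
      vertex 5.0 0.0 0.0
      vertex 10.0 5.0 0.0
    endloop
  endfacet
  facet normal 0.0000 0.0000 1.0000
    outer loop
      vertex 10.0 5.0 7.0
      vertex 8.5 8.5 7.0
      vertex 5.0 10.0 7.0
    endloop
  endfacet
  facet normal 0.0000 0.0000 1.0000
    outer loop
      vertex 10.0 5.0 7.0
      vertex 5.0 10.0 7.0
      vertex 1.5 8.5 7.0
    endloop
  endfacet
  facet normal 0.0000 0.0000 1.0000
    outer loop
      vertex 10.0 5.0 7.0
      vertex 1.5 8.5 7.0
      vertex 0.0 5.0 7.0
    endloop
  endfacet
  facet normal 0.0000 0.0000 1.0000
    outer loop
      vertex 10.0 5.0 7.0
      vertex 0.0 5.0 7.0
      vertex 1.5 1.5 7.0
    endloop
  endfacet
  facet normal 0.0000 0.0000 1.0000
    outer loop
      vertex 10.0 5.0 7.0
      vertex 1.5 1.5 7.0
      vertex 5.0 0.0 7.0
    endloop
  endfacet
  facet normal 0.0000 0.0000 1.0000
    outer loop
      vertex 10.0 5.0 7.0
      vertex 5.0 0.0 7.0
      vertex 8.5 1.5 7.0
    endloop
  endfacet
  facet normal 0.9191 0.3939 0.0000
    outer loop
      vertex 10.0 5.0 0.0
      vertex 8.5 8.5 0.0
      vertex 8.5 8.5 7.0
    endloop
  endfacet
  facet normal 0.9191 0.3939 0.0000
    outer loop
      vertex 10.0 5.0 0.0
      vertex 8.5 8.5 7.0
      vertex 10.0 5.0 7.0
    endloop
  endfacet
  facet normal 0.3939 0.9191 0.0000
    outer loop
      vertex 8.5 8.5 0.0
      vertex 5.0 10.0 0.0
      vertex 5.0 10.0 7.0
    endloop
  endfacet
  facet normal 0.3939 0.9191 0.0000
    outer loop
      vertex 8.5 8.5 0.0
      vertex 5.0 10.0 7.0
      vertex 8.5 8.5 7.0
    endloop
  endfacet
  facet normal -0.3939 0.9191 0.0000
    outer loop
      vertex 5.0 10.0 0.0
      vertex 1.5 8.5 0.0
      vertex 1.5 8.5 7.0
    endloop
  endfacet
  facet normal -0.3939 0.9191 0.0000
    outer loop
      vertex 5.0 10.0 0.0
      vertex 1.5 8.5 7.0
      vertex 5.0 10.0 7.0
    endloop
  endfacet
  facet normal -0.9191 0.3939 0.0000
    outer loop
      vertex 1.5 8.5 0.0
      vertex 0.0 5.0 0.0
      vertex 0.0 5.0 7.0
    endloop
  endfacet
  facet normal -0.9191 0.3939 0.0000
    outer loop
      vertex 1.5 8.5 0.0
      vertex 0.0 5.0 7.0
      vertex 1.5 8.5 7.0
    endloop
  endfacet
  facet normal -0.9191 -0.3939 0.0000
    outer loop
      vertex 0.0 5.0 0.0
      vertex 1.5 1.5 0.0
      vertex 1.5 1.5 7.0
    endloop
  endfacet
  facet normal -0.9191 -0.3939 0.0000
    outer loop
      vertex 0.0 5.0 0.0
      vertex 1.5 1.5 7.0
      vertex 0.0 5.0 7.0
    endloop
  endfacet
  facet normal -0.3939 -0.9191 0.0000
    outer loop
      vertex 1.5 1.5 0.0
      vertex 5.0 0.0 0.0
      vertex 5.0 0.0 7.0
    endloop
  endfacet
  facet normal -0.3939 -0.9191 0.0000
    outer loop
      vertex 1.5 1.5 0.0
      vertex 5.0 0.0 7.0
      vertex 1.5 1.5 7.0
    endloop
  endfacet
  facet normal 0.3939 -0.9191 0.0000
    outer loop
      vertex 5.0 0.0 0.0
      vertex 8.5 1.5 0.0
      vertex 8.5 1.5 7.0
    endloop
  endfacet
  facet normal 0.3939 -0.9191 0.0000
    outer loop
      vertex 5.0 0.0 0.0
      vertex 8.5 1.5 7.0
      vertex 5.0 0.0 7.0
    endloop
  endfacet
  facet normal 0.9191 -0.3939 0.0000
    outer loop
      vertex 8.5 1.5 0.0
      vertex 10.0 5.0 0.0
      vertex 10.0 5.0 7.0
    endloop
  endfacet
  facet normal 0.9191 -0.3939 0.0000
    outer loop
      vertex 8.5 1.5 0.0
      vertex 10.0 5.0 7.0
      vertex 8.5 1.5 7.0
    endloop
  endfacet
endsolid part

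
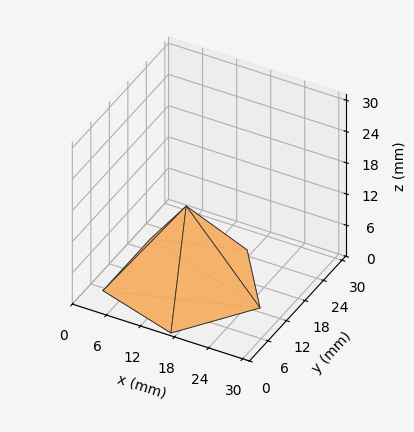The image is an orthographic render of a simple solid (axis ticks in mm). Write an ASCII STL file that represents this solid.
Reading the render: the shape is a regular 5-sided pyramid, base circumscribed radius ≈ 13 mm, apex at z ≈ 15 mm (dimensions read to the nearest mm from the axis ticks). For the STL, each face is triangulated and given an outward normal.

solid part
  facet normal 0.0000 0.0000 -1.0000
    outer loop
      vertex 2.48 20.64 0.00
      vertex 17.02 25.36 0.00
      vertex 26.00 13.00 0.00
    endloop
  endfacet
  facet normal 0.0000 0.0000 -1.0000
    outer loop
      vertex 2.48 5.36 0.00
      vertex 2.48 20.64 0.00
      vertex 26.00 13.00 0.00
    endloop
  endfacet
  facet normal 0.0000 0.0000 -1.0000
    outer loop
      vertex 17.02 0.64 0.00
      vertex 2.48 5.36 0.00
      vertex 26.00 13.00 0.00
    endloop
  endfacet
  facet normal 0.6624 0.4813 0.5741
    outer loop
      vertex 26.00 13.00 0.00
      vertex 17.02 25.36 0.00
      vertex 13.00 13.00 15.00
    endloop
  endfacet
  facet normal -0.2528 0.7788 0.5740
    outer loop
      vertex 17.02 25.36 0.00
      vertex 2.48 20.64 0.00
      vertex 13.00 13.00 15.00
    endloop
  endfacet
  facet normal -0.8187 0.0000 0.5742
    outer loop
      vertex 2.48 20.64 0.00
      vertex 2.48 5.36 0.00
      vertex 13.00 13.00 15.00
    endloop
  endfacet
  facet normal -0.2528 -0.7788 0.5740
    outer loop
      vertex 2.48 5.36 0.00
      vertex 17.02 0.64 0.00
      vertex 13.00 13.00 15.00
    endloop
  endfacet
  facet normal 0.6624 -0.4813 0.5741
    outer loop
      vertex 17.02 0.64 0.00
      vertex 26.00 13.00 0.00
      vertex 13.00 13.00 15.00
    endloop
  endfacet
endsolid part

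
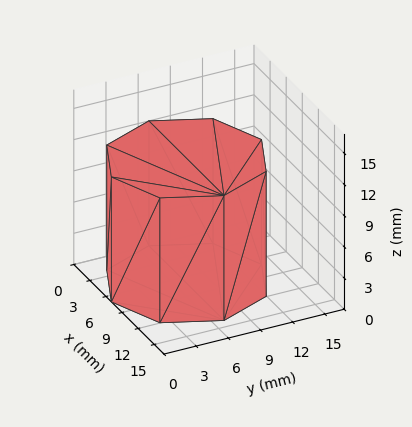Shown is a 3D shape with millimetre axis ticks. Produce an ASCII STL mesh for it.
Reading the render: the shape is a regular 8-sided prism (a cylinder approximated with 8 flat sides), circumscribed radius ≈ 7 mm, height ≈ 12 mm (dimensions read to the nearest mm from the axis ticks). For the STL, each face is triangulated and given an outward normal.

solid part
  facet normal 0.0000 0.0000 -1.0000
    outer loop
      vertex 7.00 14.00 0.00
      vertex 11.95 11.95 0.00
      vertex 14.00 7.00 0.00
    endloop
  endfacet
  facet normal 0.0000 0.0000 -1.0000
    outer loop
      vertex 2.05 11.95 0.00
      vertex 7.00 14.00 0.00
      vertex 14.00 7.00 0.00
    endloop
  endfacet
  facet normal 0.0000 0.0000 -1.0000
    outer loop
      vertex 0.00 7.00 0.00
      vertex 2.05 11.95 0.00
      vertex 14.00 7.00 0.00
    endloop
  endfacet
  facet normal 0.0000 0.0000 -1.0000
    outer loop
      vertex 2.05 2.05 0.00
      vertex 0.00 7.00 0.00
      vertex 14.00 7.00 0.00
    endloop
  endfacet
  facet normal 0.0000 0.0000 -1.0000
    outer loop
      vertex 7.00 0.00 0.00
      vertex 2.05 2.05 0.00
      vertex 14.00 7.00 0.00
    endloop
  endfacet
  facet normal 0.0000 0.0000 -1.0000
    outer loop
      vertex 11.95 2.05 0.00
      vertex 7.00 0.00 0.00
      vertex 14.00 7.00 0.00
    endloop
  endfacet
  facet normal 0.0000 0.0000 1.0000
    outer loop
      vertex 14.00 7.00 12.00
      vertex 11.95 11.95 12.00
      vertex 7.00 14.00 12.00
    endloop
  endfacet
  facet normal 0.0000 0.0000 1.0000
    outer loop
      vertex 14.00 7.00 12.00
      vertex 7.00 14.00 12.00
      vertex 2.05 11.95 12.00
    endloop
  endfacet
  facet normal 0.0000 0.0000 1.0000
    outer loop
      vertex 14.00 7.00 12.00
      vertex 2.05 11.95 12.00
      vertex 0.00 7.00 12.00
    endloop
  endfacet
  facet normal 0.0000 0.0000 1.0000
    outer loop
      vertex 14.00 7.00 12.00
      vertex 0.00 7.00 12.00
      vertex 2.05 2.05 12.00
    endloop
  endfacet
  facet normal 0.0000 0.0000 1.0000
    outer loop
      vertex 14.00 7.00 12.00
      vertex 2.05 2.05 12.00
      vertex 7.00 0.00 12.00
    endloop
  endfacet
  facet normal 0.0000 0.0000 1.0000
    outer loop
      vertex 14.00 7.00 12.00
      vertex 7.00 0.00 12.00
      vertex 11.95 2.05 12.00
    endloop
  endfacet
  facet normal 0.9239 0.3826 0.0000
    outer loop
      vertex 14.00 7.00 0.00
      vertex 11.95 11.95 0.00
      vertex 11.95 11.95 12.00
    endloop
  endfacet
  facet normal 0.9239 0.3826 0.0000
    outer loop
      vertex 14.00 7.00 0.00
      vertex 11.95 11.95 12.00
      vertex 14.00 7.00 12.00
    endloop
  endfacet
  facet normal 0.3826 0.9239 0.0000
    outer loop
      vertex 11.95 11.95 0.00
      vertex 7.00 14.00 0.00
      vertex 7.00 14.00 12.00
    endloop
  endfacet
  facet normal 0.3826 0.9239 0.0000
    outer loop
      vertex 11.95 11.95 0.00
      vertex 7.00 14.00 12.00
      vertex 11.95 11.95 12.00
    endloop
  endfacet
  facet normal -0.3826 0.9239 0.0000
    outer loop
      vertex 7.00 14.00 0.00
      vertex 2.05 11.95 0.00
      vertex 2.05 11.95 12.00
    endloop
  endfacet
  facet normal -0.3826 0.9239 0.0000
    outer loop
      vertex 7.00 14.00 0.00
      vertex 2.05 11.95 12.00
      vertex 7.00 14.00 12.00
    endloop
  endfacet
  facet normal -0.9239 0.3826 0.0000
    outer loop
      vertex 2.05 11.95 0.00
      vertex 0.00 7.00 0.00
      vertex 0.00 7.00 12.00
    endloop
  endfacet
  facet normal -0.9239 0.3826 0.0000
    outer loop
      vertex 2.05 11.95 0.00
      vertex 0.00 7.00 12.00
      vertex 2.05 11.95 12.00
    endloop
  endfacet
  facet normal -0.9239 -0.3826 0.0000
    outer loop
      vertex 0.00 7.00 0.00
      vertex 2.05 2.05 0.00
      vertex 2.05 2.05 12.00
    endloop
  endfacet
  facet normal -0.9239 -0.3826 0.0000
    outer loop
      vertex 0.00 7.00 0.00
      vertex 2.05 2.05 12.00
      vertex 0.00 7.00 12.00
    endloop
  endfacet
  facet normal -0.3826 -0.9239 0.0000
    outer loop
      vertex 2.05 2.05 0.00
      vertex 7.00 0.00 0.00
      vertex 7.00 0.00 12.00
    endloop
  endfacet
  facet normal -0.3826 -0.9239 0.0000
    outer loop
      vertex 2.05 2.05 0.00
      vertex 7.00 0.00 12.00
      vertex 2.05 2.05 12.00
    endloop
  endfacet
  facet normal 0.3826 -0.9239 0.0000
    outer loop
      vertex 7.00 0.00 0.00
      vertex 11.95 2.05 0.00
      vertex 11.95 2.05 12.00
    endloop
  endfacet
  facet normal 0.3826 -0.9239 0.0000
    outer loop
      vertex 7.00 0.00 0.00
      vertex 11.95 2.05 12.00
      vertex 7.00 0.00 12.00
    endloop
  endfacet
  facet normal 0.9239 -0.3826 0.0000
    outer loop
      vertex 11.95 2.05 0.00
      vertex 14.00 7.00 0.00
      vertex 14.00 7.00 12.00
    endloop
  endfacet
  facet normal 0.9239 -0.3826 0.0000
    outer loop
      vertex 11.95 2.05 0.00
      vertex 14.00 7.00 12.00
      vertex 11.95 2.05 12.00
    endloop
  endfacet
endsolid part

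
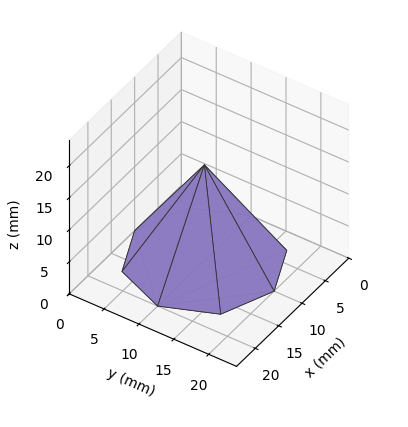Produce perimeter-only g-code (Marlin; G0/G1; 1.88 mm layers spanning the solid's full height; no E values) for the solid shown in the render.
Reading the render: the shape is a regular 8-sided pyramid, base circumscribed radius ≈ 10 mm, apex at z ≈ 15 mm (dimensions read to the nearest mm from the axis ticks). For the g-code, the solid's height is divided into equal slices at the stated Δz and each level perimeter traced with G1 moves after a G0 lift.

; perimeter-only toolpath
G21 ; units = mm
G90 ; absolute positioning
G28 ; home
; layer 1
G0 Z1.88
G0 X18.75 Y10.00
G1 X16.19 Y16.19
G1 X10.00 Y18.75
G1 X3.81 Y16.19
G1 X1.25 Y10.00
G1 X3.81 Y3.81
G1 X10.00 Y1.25
G1 X16.19 Y3.81
G1 X18.75 Y10.00
; layer 2
G0 Z3.75
G0 X17.50 Y10.00
G1 X15.30 Y15.30
G1 X10.00 Y17.50
G1 X4.70 Y15.30
G1 X2.50 Y10.00
G1 X4.70 Y4.70
G1 X10.00 Y2.50
G1 X15.30 Y4.70
G1 X17.50 Y10.00
; layer 3
G0 Z5.62
G0 X16.25 Y10.00
G1 X14.42 Y14.42
G1 X10.00 Y16.25
G1 X5.58 Y14.42
G1 X3.75 Y10.00
G1 X5.58 Y5.58
G1 X10.00 Y3.75
G1 X14.42 Y5.58
G1 X16.25 Y10.00
; layer 4
G0 Z7.50
G0 X15.00 Y10.00
G1 X13.54 Y13.54
G1 X10.00 Y15.00
G1 X6.46 Y13.54
G1 X5.00 Y10.00
G1 X6.46 Y6.46
G1 X10.00 Y5.00
G1 X13.54 Y6.46
G1 X15.00 Y10.00
; layer 5
G0 Z9.38
G0 X13.75 Y10.00
G1 X12.65 Y12.65
G1 X10.00 Y13.75
G1 X7.35 Y12.65
G1 X6.25 Y10.00
G1 X7.35 Y7.35
G1 X10.00 Y6.25
G1 X12.65 Y7.35
G1 X13.75 Y10.00
; layer 6
G0 Z11.25
G0 X12.50 Y10.00
G1 X11.77 Y11.77
G1 X10.00 Y12.50
G1 X8.23 Y11.77
G1 X7.50 Y10.00
G1 X8.23 Y8.23
G1 X10.00 Y7.50
G1 X11.77 Y8.23
G1 X12.50 Y10.00
; layer 7
G0 Z13.12
G0 X11.25 Y10.00
G1 X10.88 Y10.88
G1 X10.00 Y11.25
G1 X9.12 Y10.88
G1 X8.75 Y10.00
G1 X9.12 Y9.12
G1 X10.00 Y8.75
G1 X10.88 Y9.12
G1 X11.25 Y10.00
M2 ; end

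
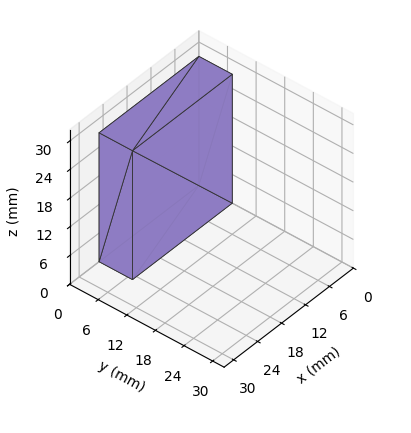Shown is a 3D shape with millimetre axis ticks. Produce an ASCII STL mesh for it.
Reading the render: the shape is a rectangular box, roughly 25 × 7 mm footprint and 27 mm tall (dimensions read to the nearest mm from the axis ticks). For the STL, each face is triangulated and given an outward normal.

solid part
  facet normal 0.0000 0.0000 -1.0000
    outer loop
      vertex 25.000 7.000 0.000
      vertex 25.000 0.000 0.000
      vertex 0.000 0.000 0.000
    endloop
  endfacet
  facet normal 0.0000 0.0000 -1.0000
    outer loop
      vertex 0.000 7.000 0.000
      vertex 25.000 7.000 0.000
      vertex 0.000 0.000 0.000
    endloop
  endfacet
  facet normal 0.0000 0.0000 1.0000
    outer loop
      vertex 0.000 0.000 27.000
      vertex 25.000 0.000 27.000
      vertex 25.000 7.000 27.000
    endloop
  endfacet
  facet normal 0.0000 0.0000 1.0000
    outer loop
      vertex 0.000 0.000 27.000
      vertex 25.000 7.000 27.000
      vertex 0.000 7.000 27.000
    endloop
  endfacet
  facet normal 0.0000 -1.0000 0.0000
    outer loop
      vertex 0.000 0.000 0.000
      vertex 25.000 0.000 0.000
      vertex 25.000 0.000 27.000
    endloop
  endfacet
  facet normal 0.0000 -1.0000 0.0000
    outer loop
      vertex 0.000 0.000 0.000
      vertex 25.000 0.000 27.000
      vertex 0.000 0.000 27.000
    endloop
  endfacet
  facet normal 0.0000 1.0000 0.0000
    outer loop
      vertex 25.000 7.000 27.000
      vertex 25.000 7.000 0.000
      vertex 0.000 7.000 0.000
    endloop
  endfacet
  facet normal 0.0000 1.0000 0.0000
    outer loop
      vertex 0.000 7.000 27.000
      vertex 25.000 7.000 27.000
      vertex 0.000 7.000 0.000
    endloop
  endfacet
  facet normal -1.0000 0.0000 0.0000
    outer loop
      vertex 0.000 7.000 27.000
      vertex 0.000 7.000 0.000
      vertex 0.000 0.000 0.000
    endloop
  endfacet
  facet normal -1.0000 0.0000 0.0000
    outer loop
      vertex 0.000 0.000 27.000
      vertex 0.000 7.000 27.000
      vertex 0.000 0.000 0.000
    endloop
  endfacet
  facet normal 1.0000 0.0000 0.0000
    outer loop
      vertex 25.000 0.000 0.000
      vertex 25.000 7.000 0.000
      vertex 25.000 7.000 27.000
    endloop
  endfacet
  facet normal 1.0000 0.0000 0.0000
    outer loop
      vertex 25.000 0.000 0.000
      vertex 25.000 7.000 27.000
      vertex 25.000 0.000 27.000
    endloop
  endfacet
endsolid part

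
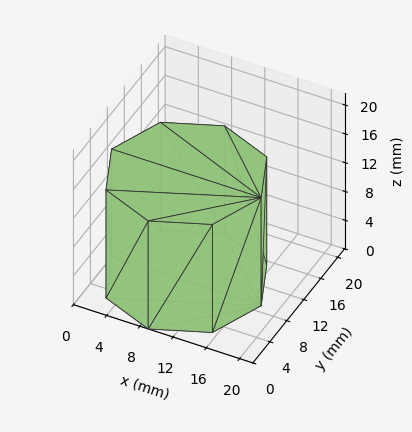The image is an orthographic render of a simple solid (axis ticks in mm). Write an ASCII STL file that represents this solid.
Reading the render: the shape is a regular 8-sided prism (a cylinder approximated with 8 flat sides), circumscribed radius ≈ 9 mm, height ≈ 15 mm (dimensions read to the nearest mm from the axis ticks). For the STL, each face is triangulated and given an outward normal.

solid part
  facet normal 0.0000 0.0000 -1.0000
    outer loop
      vertex 9.0 18.0 0.0
      vertex 15.4 15.4 0.0
      vertex 18.0 9.0 0.0
    endloop
  endfacet
  facet normal 0.0000 0.0000 -1.0000
    outer loop
      vertex 2.6 15.4 0.0
      vertex 9.0 18.0 0.0
      vertex 18.0 9.0 0.0
    endloop
  endfacet
  facet normal 0.0000 0.0000 -1.0000
    outer loop
      vertex 0.0 9.0 0.0
      vertex 2.6 15.4 0.0
      vertex 18.0 9.0 0.0
    endloop
  endfacet
  facet normal 0.0000 0.0000 -1.0000
    outer loop
      vertex 2.6 2.6 0.0
      vertex 0.0 9.0 0.0
      vertex 18.0 9.0 0.0
    endloop
  endfacet
  facet normal 0.0000 0.0000 -1.0000
    outer loop
      vertex 9.0 0.0 0.0
      vertex 2.6 2.6 0.0
      vertex 18.0 9.0 0.0
    endloop
  endfacet
  facet normal 0.0000 0.0000 -1.0000
    outer loop
      vertex 15.4 2.6 0.0
      vertex 9.0 0.0 0.0
      vertex 18.0 9.0 0.0
    endloop
  endfacet
  facet normal 0.0000 0.0000 1.0000
    outer loop
      vertex 18.0 9.0 15.0
      vertex 15.4 15.4 15.0
      vertex 9.0 18.0 15.0
    endloop
  endfacet
  facet normal 0.0000 0.0000 1.0000
    outer loop
      vertex 18.0 9.0 15.0
      vertex 9.0 18.0 15.0
      vertex 2.6 15.4 15.0
    endloop
  endfacet
  facet normal 0.0000 0.0000 1.0000
    outer loop
      vertex 18.0 9.0 15.0
      vertex 2.6 15.4 15.0
      vertex 0.0 9.0 15.0
    endloop
  endfacet
  facet normal 0.0000 0.0000 1.0000
    outer loop
      vertex 18.0 9.0 15.0
      vertex 0.0 9.0 15.0
      vertex 2.6 2.6 15.0
    endloop
  endfacet
  facet normal 0.0000 0.0000 1.0000
    outer loop
      vertex 18.0 9.0 15.0
      vertex 2.6 2.6 15.0
      vertex 9.0 0.0 15.0
    endloop
  endfacet
  facet normal 0.0000 0.0000 1.0000
    outer loop
      vertex 18.0 9.0 15.0
      vertex 9.0 0.0 15.0
      vertex 15.4 2.6 15.0
    endloop
  endfacet
  facet normal 0.9265 0.3764 0.0000
    outer loop
      vertex 18.0 9.0 0.0
      vertex 15.4 15.4 0.0
      vertex 15.4 15.4 15.0
    endloop
  endfacet
  facet normal 0.9265 0.3764 0.0000
    outer loop
      vertex 18.0 9.0 0.0
      vertex 15.4 15.4 15.0
      vertex 18.0 9.0 15.0
    endloop
  endfacet
  facet normal 0.3764 0.9265 0.0000
    outer loop
      vertex 15.4 15.4 0.0
      vertex 9.0 18.0 0.0
      vertex 9.0 18.0 15.0
    endloop
  endfacet
  facet normal 0.3764 0.9265 0.0000
    outer loop
      vertex 15.4 15.4 0.0
      vertex 9.0 18.0 15.0
      vertex 15.4 15.4 15.0
    endloop
  endfacet
  facet normal -0.3764 0.9265 0.0000
    outer loop
      vertex 9.0 18.0 0.0
      vertex 2.6 15.4 0.0
      vertex 2.6 15.4 15.0
    endloop
  endfacet
  facet normal -0.3764 0.9265 0.0000
    outer loop
      vertex 9.0 18.0 0.0
      vertex 2.6 15.4 15.0
      vertex 9.0 18.0 15.0
    endloop
  endfacet
  facet normal -0.9265 0.3764 0.0000
    outer loop
      vertex 2.6 15.4 0.0
      vertex 0.0 9.0 0.0
      vertex 0.0 9.0 15.0
    endloop
  endfacet
  facet normal -0.9265 0.3764 0.0000
    outer loop
      vertex 2.6 15.4 0.0
      vertex 0.0 9.0 15.0
      vertex 2.6 15.4 15.0
    endloop
  endfacet
  facet normal -0.9265 -0.3764 0.0000
    outer loop
      vertex 0.0 9.0 0.0
      vertex 2.6 2.6 0.0
      vertex 2.6 2.6 15.0
    endloop
  endfacet
  facet normal -0.9265 -0.3764 0.0000
    outer loop
      vertex 0.0 9.0 0.0
      vertex 2.6 2.6 15.0
      vertex 0.0 9.0 15.0
    endloop
  endfacet
  facet normal -0.3764 -0.9265 0.0000
    outer loop
      vertex 2.6 2.6 0.0
      vertex 9.0 0.0 0.0
      vertex 9.0 0.0 15.0
    endloop
  endfacet
  facet normal -0.3764 -0.9265 0.0000
    outer loop
      vertex 2.6 2.6 0.0
      vertex 9.0 0.0 15.0
      vertex 2.6 2.6 15.0
    endloop
  endfacet
  facet normal 0.3764 -0.9265 0.0000
    outer loop
      vertex 9.0 0.0 0.0
      vertex 15.4 2.6 0.0
      vertex 15.4 2.6 15.0
    endloop
  endfacet
  facet normal 0.3764 -0.9265 0.0000
    outer loop
      vertex 9.0 0.0 0.0
      vertex 15.4 2.6 15.0
      vertex 9.0 0.0 15.0
    endloop
  endfacet
  facet normal 0.9265 -0.3764 0.0000
    outer loop
      vertex 15.4 2.6 0.0
      vertex 18.0 9.0 0.0
      vertex 18.0 9.0 15.0
    endloop
  endfacet
  facet normal 0.9265 -0.3764 0.0000
    outer loop
      vertex 15.4 2.6 0.0
      vertex 18.0 9.0 15.0
      vertex 15.4 2.6 15.0
    endloop
  endfacet
endsolid part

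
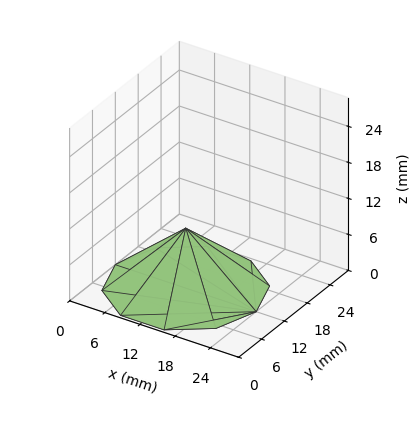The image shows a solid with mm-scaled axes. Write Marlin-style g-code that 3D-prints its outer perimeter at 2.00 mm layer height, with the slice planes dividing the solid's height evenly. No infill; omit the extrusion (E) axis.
Reading the render: the shape is a regular 10-sided pyramid, base circumscribed radius ≈ 12 mm, apex at z ≈ 10 mm (dimensions read to the nearest mm from the axis ticks). For the g-code, the solid's height is divided into equal slices at the stated Δz and each level perimeter traced with G1 moves after a G0 lift.

; perimeter-only toolpath
G21 ; units = mm
G90 ; absolute positioning
G28 ; home
; layer 1
G0 Z2.00
G0 X21.60 Y12.00
G1 X19.77 Y17.64
G1 X14.97 Y21.13
G1 X9.03 Y21.13
G1 X4.23 Y17.64
G1 X2.40 Y12.00
G1 X4.23 Y6.36
G1 X9.03 Y2.87
G1 X14.97 Y2.87
G1 X19.77 Y6.36
G1 X21.60 Y12.00
; layer 2
G0 Z4.00
G0 X19.20 Y12.00
G1 X17.83 Y16.23
G1 X14.23 Y18.85
G1 X9.77 Y18.85
G1 X6.17 Y16.23
G1 X4.80 Y12.00
G1 X6.17 Y7.77
G1 X9.77 Y5.15
G1 X14.23 Y5.15
G1 X17.83 Y7.77
G1 X19.20 Y12.00
; layer 3
G0 Z6.00
G0 X16.80 Y12.00
G1 X15.88 Y14.82
G1 X13.48 Y16.56
G1 X10.52 Y16.56
G1 X8.12 Y14.82
G1 X7.20 Y12.00
G1 X8.12 Y9.18
G1 X10.52 Y7.44
G1 X13.48 Y7.44
G1 X15.88 Y9.18
G1 X16.80 Y12.00
; layer 4
G0 Z8.00
G0 X14.40 Y12.00
G1 X13.94 Y13.41
G1 X12.74 Y14.28
G1 X11.26 Y14.28
G1 X10.06 Y13.41
G1 X9.60 Y12.00
G1 X10.06 Y10.59
G1 X11.26 Y9.72
G1 X12.74 Y9.72
G1 X13.94 Y10.59
G1 X14.40 Y12.00
M2 ; end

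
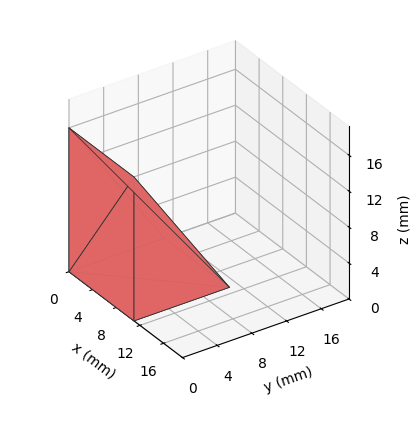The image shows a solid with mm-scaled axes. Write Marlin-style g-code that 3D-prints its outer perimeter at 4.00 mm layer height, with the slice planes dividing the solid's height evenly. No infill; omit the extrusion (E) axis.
Reading the render: the shape is a wedge (ramp): 11 × 11 mm base, rising to 16 mm along the y=0 edge and sloping linearly to z=0 at y=11 (dimensions read to the nearest mm from the axis ticks). For the g-code, the solid's height is divided into equal slices at the stated Δz and each level perimeter traced with G1 moves after a G0 lift.

; perimeter-only toolpath
G21 ; units = mm
G90 ; absolute positioning
G28 ; home
; layer 1
G0 Z4.00
G0 X0.00 Y0.00
G1 X11.00 Y0.00
G1 X11.00 Y8.25
G1 X0.00 Y8.25
G1 X0.00 Y0.00
; layer 2
G0 Z8.00
G0 X0.00 Y0.00
G1 X11.00 Y0.00
G1 X11.00 Y5.50
G1 X0.00 Y5.50
G1 X0.00 Y0.00
; layer 3
G0 Z12.00
G0 X0.00 Y0.00
G1 X11.00 Y0.00
G1 X11.00 Y2.75
G1 X0.00 Y2.75
G1 X0.00 Y0.00
M2 ; end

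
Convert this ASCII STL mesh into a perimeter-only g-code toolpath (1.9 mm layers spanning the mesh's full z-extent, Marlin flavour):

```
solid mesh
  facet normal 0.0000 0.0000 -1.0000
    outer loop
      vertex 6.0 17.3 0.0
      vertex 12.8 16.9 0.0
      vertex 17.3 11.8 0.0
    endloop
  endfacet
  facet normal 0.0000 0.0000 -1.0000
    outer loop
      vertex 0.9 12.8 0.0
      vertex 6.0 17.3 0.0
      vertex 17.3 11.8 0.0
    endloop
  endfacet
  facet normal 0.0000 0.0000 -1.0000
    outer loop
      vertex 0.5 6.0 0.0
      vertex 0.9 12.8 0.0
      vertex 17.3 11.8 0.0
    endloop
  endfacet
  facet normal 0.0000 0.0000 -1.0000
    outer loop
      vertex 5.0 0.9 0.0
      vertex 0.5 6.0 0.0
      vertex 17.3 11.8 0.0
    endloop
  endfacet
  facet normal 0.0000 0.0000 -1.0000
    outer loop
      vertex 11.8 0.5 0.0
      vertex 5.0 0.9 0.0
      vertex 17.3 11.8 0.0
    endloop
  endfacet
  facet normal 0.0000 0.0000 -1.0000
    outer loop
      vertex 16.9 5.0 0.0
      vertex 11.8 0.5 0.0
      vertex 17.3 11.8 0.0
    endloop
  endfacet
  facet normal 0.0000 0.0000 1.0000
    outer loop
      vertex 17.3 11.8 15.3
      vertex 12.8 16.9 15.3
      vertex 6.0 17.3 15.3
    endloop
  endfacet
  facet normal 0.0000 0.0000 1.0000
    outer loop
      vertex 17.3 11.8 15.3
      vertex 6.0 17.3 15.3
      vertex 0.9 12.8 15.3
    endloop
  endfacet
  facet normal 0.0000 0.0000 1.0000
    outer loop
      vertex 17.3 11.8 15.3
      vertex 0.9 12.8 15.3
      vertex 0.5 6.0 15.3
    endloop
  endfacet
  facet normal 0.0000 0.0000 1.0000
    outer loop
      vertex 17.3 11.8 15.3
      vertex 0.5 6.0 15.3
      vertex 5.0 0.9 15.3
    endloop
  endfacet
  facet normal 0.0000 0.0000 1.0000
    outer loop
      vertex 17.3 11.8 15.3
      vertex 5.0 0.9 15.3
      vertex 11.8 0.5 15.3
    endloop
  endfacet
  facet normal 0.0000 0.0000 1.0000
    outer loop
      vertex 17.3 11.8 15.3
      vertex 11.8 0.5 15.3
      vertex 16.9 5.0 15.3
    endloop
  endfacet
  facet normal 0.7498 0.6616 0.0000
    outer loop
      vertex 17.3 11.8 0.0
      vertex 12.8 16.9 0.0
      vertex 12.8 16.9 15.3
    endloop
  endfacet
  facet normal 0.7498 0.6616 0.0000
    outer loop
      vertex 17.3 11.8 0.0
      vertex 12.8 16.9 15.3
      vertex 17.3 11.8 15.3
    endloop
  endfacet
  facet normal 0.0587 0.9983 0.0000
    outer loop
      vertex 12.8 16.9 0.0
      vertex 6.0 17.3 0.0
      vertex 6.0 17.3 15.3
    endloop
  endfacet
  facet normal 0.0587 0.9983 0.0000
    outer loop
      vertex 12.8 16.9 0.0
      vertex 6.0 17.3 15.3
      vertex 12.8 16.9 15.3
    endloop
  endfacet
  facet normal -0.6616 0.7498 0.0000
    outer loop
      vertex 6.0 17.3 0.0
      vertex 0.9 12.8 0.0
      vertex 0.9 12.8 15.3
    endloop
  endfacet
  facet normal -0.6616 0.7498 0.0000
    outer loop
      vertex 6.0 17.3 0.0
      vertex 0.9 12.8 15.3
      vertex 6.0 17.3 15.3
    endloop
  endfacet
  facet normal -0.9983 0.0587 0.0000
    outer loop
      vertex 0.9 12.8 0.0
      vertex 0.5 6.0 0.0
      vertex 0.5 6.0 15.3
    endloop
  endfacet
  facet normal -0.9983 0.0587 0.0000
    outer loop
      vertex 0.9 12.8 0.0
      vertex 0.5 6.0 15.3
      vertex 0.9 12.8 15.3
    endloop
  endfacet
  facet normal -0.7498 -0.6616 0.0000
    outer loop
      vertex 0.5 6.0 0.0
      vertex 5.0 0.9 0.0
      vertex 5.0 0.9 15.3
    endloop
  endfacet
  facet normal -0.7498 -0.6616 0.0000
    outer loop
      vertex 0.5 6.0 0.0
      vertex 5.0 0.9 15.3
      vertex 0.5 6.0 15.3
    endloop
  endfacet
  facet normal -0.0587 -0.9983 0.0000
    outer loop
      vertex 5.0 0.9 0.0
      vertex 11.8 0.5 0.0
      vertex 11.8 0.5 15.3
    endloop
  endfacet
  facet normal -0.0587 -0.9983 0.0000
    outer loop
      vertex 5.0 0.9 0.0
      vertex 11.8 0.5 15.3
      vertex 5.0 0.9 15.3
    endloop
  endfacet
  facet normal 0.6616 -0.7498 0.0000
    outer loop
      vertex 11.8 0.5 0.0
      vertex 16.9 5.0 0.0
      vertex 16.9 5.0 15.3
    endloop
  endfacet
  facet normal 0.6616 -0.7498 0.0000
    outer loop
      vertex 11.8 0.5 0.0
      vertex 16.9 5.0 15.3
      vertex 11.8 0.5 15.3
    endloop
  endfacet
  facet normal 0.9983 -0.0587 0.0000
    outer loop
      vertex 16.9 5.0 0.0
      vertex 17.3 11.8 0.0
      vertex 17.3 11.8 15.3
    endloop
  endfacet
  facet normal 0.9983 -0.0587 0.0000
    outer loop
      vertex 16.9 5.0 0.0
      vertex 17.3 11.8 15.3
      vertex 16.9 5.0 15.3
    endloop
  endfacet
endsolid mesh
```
; perimeter-only toolpath
G21 ; units = mm
G90 ; absolute positioning
G28 ; home
; layer 1
G0 Z1.9
G0 X17.3 Y11.8
G1 X12.8 Y16.9
G1 X6.0 Y17.3
G1 X0.9 Y12.8
G1 X0.5 Y6.0
G1 X5.0 Y0.9
G1 X11.8 Y0.5
G1 X16.9 Y5.0
G1 X17.3 Y11.8
; layer 2
G0 Z3.8
G0 X17.3 Y11.8
G1 X12.8 Y16.9
G1 X6.0 Y17.3
G1 X0.9 Y12.8
G1 X0.5 Y6.0
G1 X5.0 Y0.9
G1 X11.8 Y0.5
G1 X16.9 Y5.0
G1 X17.3 Y11.8
; layer 3
G0 Z5.7
G0 X17.3 Y11.8
G1 X12.8 Y16.9
G1 X6.0 Y17.3
G1 X0.9 Y12.8
G1 X0.5 Y6.0
G1 X5.0 Y0.9
G1 X11.8 Y0.5
G1 X16.9 Y5.0
G1 X17.3 Y11.8
; layer 4
G0 Z7.7
G0 X17.3 Y11.8
G1 X12.8 Y16.9
G1 X6.0 Y17.3
G1 X0.9 Y12.8
G1 X0.5 Y6.0
G1 X5.0 Y0.9
G1 X11.8 Y0.5
G1 X16.9 Y5.0
G1 X17.3 Y11.8
; layer 5
G0 Z9.6
G0 X17.3 Y11.8
G1 X12.8 Y16.9
G1 X6.0 Y17.3
G1 X0.9 Y12.8
G1 X0.5 Y6.0
G1 X5.0 Y0.9
G1 X11.8 Y0.5
G1 X16.9 Y5.0
G1 X17.3 Y11.8
; layer 6
G0 Z11.5
G0 X17.3 Y11.8
G1 X12.8 Y16.9
G1 X6.0 Y17.3
G1 X0.9 Y12.8
G1 X0.5 Y6.0
G1 X5.0 Y0.9
G1 X11.8 Y0.5
G1 X16.9 Y5.0
G1 X17.3 Y11.8
; layer 7
G0 Z13.4
G0 X17.3 Y11.8
G1 X12.8 Y16.9
G1 X6.0 Y17.3
G1 X0.9 Y12.8
G1 X0.5 Y6.0
G1 X5.0 Y0.9
G1 X11.8 Y0.5
G1 X16.9 Y5.0
G1 X17.3 Y11.8
; layer 8
G0 Z15.3
G0 X17.3 Y11.8
G1 X12.8 Y16.9
G1 X6.0 Y17.3
G1 X0.9 Y12.8
G1 X0.5 Y6.0
G1 X5.0 Y0.9
G1 X11.8 Y0.5
G1 X16.9 Y5.0
G1 X17.3 Y11.8
M2 ; end

The solid is a regular 8-sided prism (a cylinder approximated with 8 flat sides), circumscribed radius ≈ 8.9 mm, height ≈ 15.3 mm. Slicing at Δz = 1.9 mm — 8 equal slices spanning the solid's height, so layer i sits at z = i·h/8 — gives 8 non-empty perimeters. Each is a 8-segment closed polygon; G0 lifts to the layer z and rapids to the start vertex, then G1 traces the edges.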